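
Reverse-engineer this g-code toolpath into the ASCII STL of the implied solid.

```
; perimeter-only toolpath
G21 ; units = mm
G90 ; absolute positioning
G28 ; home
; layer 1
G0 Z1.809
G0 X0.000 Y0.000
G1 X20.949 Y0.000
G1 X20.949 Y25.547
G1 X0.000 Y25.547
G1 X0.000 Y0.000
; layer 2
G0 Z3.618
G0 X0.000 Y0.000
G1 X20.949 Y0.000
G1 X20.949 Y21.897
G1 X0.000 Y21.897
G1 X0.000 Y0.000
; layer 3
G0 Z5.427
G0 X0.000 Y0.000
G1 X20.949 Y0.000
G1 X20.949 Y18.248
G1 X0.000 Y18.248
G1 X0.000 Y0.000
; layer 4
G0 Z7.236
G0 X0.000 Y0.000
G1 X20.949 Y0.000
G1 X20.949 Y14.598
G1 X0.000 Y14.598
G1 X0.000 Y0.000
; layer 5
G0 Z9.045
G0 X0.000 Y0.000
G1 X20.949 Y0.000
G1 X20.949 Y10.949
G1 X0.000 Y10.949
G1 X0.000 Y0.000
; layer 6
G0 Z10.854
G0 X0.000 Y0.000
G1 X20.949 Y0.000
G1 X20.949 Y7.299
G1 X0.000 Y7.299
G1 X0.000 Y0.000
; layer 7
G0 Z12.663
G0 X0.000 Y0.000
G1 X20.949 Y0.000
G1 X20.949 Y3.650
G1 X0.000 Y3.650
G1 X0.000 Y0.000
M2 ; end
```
solid part
  facet normal 0.0000 0.0000 -1.0000
    outer loop
      vertex 20.949 29.196 0.000
      vertex 20.949 0.000 0.000
      vertex 0.000 0.000 0.000
    endloop
  endfacet
  facet normal 0.0000 0.0000 -1.0000
    outer loop
      vertex 0.000 29.196 0.000
      vertex 20.949 29.196 0.000
      vertex 0.000 0.000 0.000
    endloop
  endfacet
  facet normal 0.0000 -1.0000 0.0000
    outer loop
      vertex 0.000 0.000 0.000
      vertex 20.949 0.000 0.000
      vertex 20.949 0.000 14.472
    endloop
  endfacet
  facet normal 0.0000 -1.0000 0.0000
    outer loop
      vertex 0.000 0.000 0.000
      vertex 20.949 0.000 14.472
      vertex 0.000 0.000 14.472
    endloop
  endfacet
  facet normal 0.0000 0.4441 0.8960
    outer loop
      vertex 0.000 0.000 14.472
      vertex 20.949 0.000 14.472
      vertex 20.949 29.196 0.000
    endloop
  endfacet
  facet normal 0.0000 0.4441 0.8960
    outer loop
      vertex 0.000 0.000 14.472
      vertex 20.949 29.196 0.000
      vertex 0.000 29.196 0.000
    endloop
  endfacet
  facet normal -1.0000 0.0000 0.0000
    outer loop
      vertex 0.000 0.000 14.472
      vertex 0.000 29.196 0.000
      vertex 0.000 0.000 0.000
    endloop
  endfacet
  facet normal 1.0000 0.0000 0.0000
    outer loop
      vertex 20.949 0.000 0.000
      vertex 20.949 29.196 0.000
      vertex 20.949 0.000 14.472
    endloop
  endfacet
endsolid part

The G0 Z moves step by Δz≈1.809 mm. The G1 loops shrink linearly with z, so the solid tapers from its base footprint up to z≈14.5. Closing with a flat bottom cap and the tapered top and triangulating gives 8 facets — a wedge (ramp): 20.9 × 29.2 mm base, rising to 14.5 mm along the y=0 edge and sloping linearly to z=0 at y=29.2.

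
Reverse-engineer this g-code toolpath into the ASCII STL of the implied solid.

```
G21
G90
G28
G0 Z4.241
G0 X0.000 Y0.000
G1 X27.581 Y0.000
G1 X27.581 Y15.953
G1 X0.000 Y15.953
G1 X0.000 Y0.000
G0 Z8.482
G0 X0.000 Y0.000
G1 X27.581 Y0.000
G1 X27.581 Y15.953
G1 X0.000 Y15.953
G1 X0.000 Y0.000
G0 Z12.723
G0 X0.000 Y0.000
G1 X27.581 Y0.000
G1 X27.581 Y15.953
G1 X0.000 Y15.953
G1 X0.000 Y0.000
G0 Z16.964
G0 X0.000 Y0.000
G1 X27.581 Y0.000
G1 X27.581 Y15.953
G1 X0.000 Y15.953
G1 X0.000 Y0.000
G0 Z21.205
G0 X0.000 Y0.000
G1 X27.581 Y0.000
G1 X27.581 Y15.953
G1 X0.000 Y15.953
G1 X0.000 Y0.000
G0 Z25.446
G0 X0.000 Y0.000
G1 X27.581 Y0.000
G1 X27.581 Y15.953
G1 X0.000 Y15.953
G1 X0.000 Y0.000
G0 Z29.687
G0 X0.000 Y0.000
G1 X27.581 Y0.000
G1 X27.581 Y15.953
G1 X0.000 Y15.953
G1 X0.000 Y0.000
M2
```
solid part
  facet normal 0.0000 0.0000 -1.0000
    outer loop
      vertex 27.581 15.953 0.000
      vertex 27.581 0.000 0.000
      vertex 0.000 0.000 0.000
    endloop
  endfacet
  facet normal 0.0000 0.0000 -1.0000
    outer loop
      vertex 0.000 15.953 0.000
      vertex 27.581 15.953 0.000
      vertex 0.000 0.000 0.000
    endloop
  endfacet
  facet normal 0.0000 0.0000 1.0000
    outer loop
      vertex 0.000 0.000 29.687
      vertex 27.581 0.000 29.687
      vertex 27.581 15.953 29.687
    endloop
  endfacet
  facet normal 0.0000 0.0000 1.0000
    outer loop
      vertex 0.000 0.000 29.687
      vertex 27.581 15.953 29.687
      vertex 0.000 15.953 29.687
    endloop
  endfacet
  facet normal 0.0000 -1.0000 0.0000
    outer loop
      vertex 0.000 0.000 0.000
      vertex 27.581 0.000 0.000
      vertex 27.581 0.000 29.687
    endloop
  endfacet
  facet normal 0.0000 -1.0000 0.0000
    outer loop
      vertex 0.000 0.000 0.000
      vertex 27.581 0.000 29.687
      vertex 0.000 0.000 29.687
    endloop
  endfacet
  facet normal 0.0000 1.0000 0.0000
    outer loop
      vertex 27.581 15.953 29.687
      vertex 27.581 15.953 0.000
      vertex 0.000 15.953 0.000
    endloop
  endfacet
  facet normal 0.0000 1.0000 0.0000
    outer loop
      vertex 0.000 15.953 29.687
      vertex 27.581 15.953 29.687
      vertex 0.000 15.953 0.000
    endloop
  endfacet
  facet normal -1.0000 0.0000 0.0000
    outer loop
      vertex 0.000 15.953 29.687
      vertex 0.000 15.953 0.000
      vertex 0.000 0.000 0.000
    endloop
  endfacet
  facet normal -1.0000 0.0000 0.0000
    outer loop
      vertex 0.000 0.000 29.687
      vertex 0.000 15.953 29.687
      vertex 0.000 0.000 0.000
    endloop
  endfacet
  facet normal 1.0000 0.0000 0.0000
    outer loop
      vertex 27.581 0.000 0.000
      vertex 27.581 15.953 0.000
      vertex 27.581 15.953 29.687
    endloop
  endfacet
  facet normal 1.0000 0.0000 0.0000
    outer loop
      vertex 27.581 0.000 0.000
      vertex 27.581 15.953 29.687
      vertex 27.581 0.000 29.687
    endloop
  endfacet
endsolid part

The G0 Z moves step by Δz≈4.241 mm. Every layer's G1 loop is the same polygon, so the solid is a straight extrusion of it from z=0 to z≈29.7. Closing with flat bottom and top caps and triangulating gives 12 facets — a rectangular box, roughly 27.6 × 16 mm footprint and 29.7 mm tall.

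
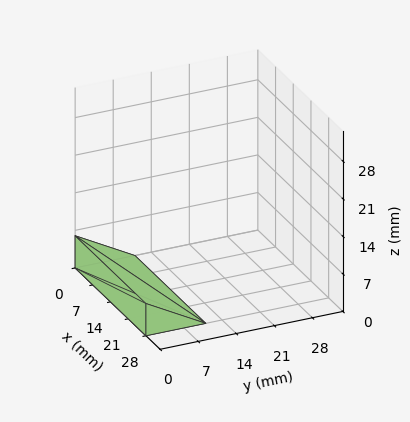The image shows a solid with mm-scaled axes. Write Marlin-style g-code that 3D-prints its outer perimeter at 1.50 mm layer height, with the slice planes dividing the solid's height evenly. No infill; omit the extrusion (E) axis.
Reading the render: the shape is a wedge (ramp): 28 × 11 mm base, rising to 6 mm along the y=0 edge and sloping linearly to z=0 at y=11 (dimensions read to the nearest mm from the axis ticks). For the g-code, the solid's height is divided into equal slices at the stated Δz and each level perimeter traced with G1 moves after a G0 lift.

; perimeter-only toolpath
G21 ; units = mm
G90 ; absolute positioning
G28 ; home
; layer 1
G0 Z1.50
G0 X0.00 Y0.00
G1 X28.00 Y0.00
G1 X28.00 Y8.25
G1 X0.00 Y8.25
G1 X0.00 Y0.00
; layer 2
G0 Z3.00
G0 X0.00 Y0.00
G1 X28.00 Y0.00
G1 X28.00 Y5.50
G1 X0.00 Y5.50
G1 X0.00 Y0.00
; layer 3
G0 Z4.50
G0 X0.00 Y0.00
G1 X28.00 Y0.00
G1 X28.00 Y2.75
G1 X0.00 Y2.75
G1 X0.00 Y0.00
M2 ; end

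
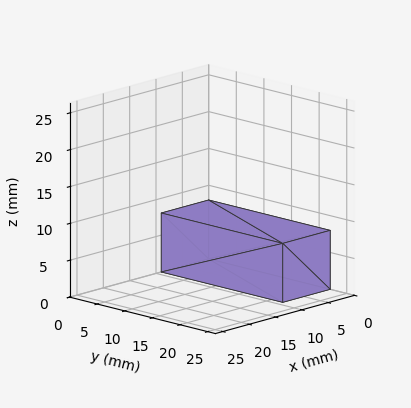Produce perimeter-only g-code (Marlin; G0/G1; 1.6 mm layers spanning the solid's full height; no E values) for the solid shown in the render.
Reading the render: the shape is a rectangular box, roughly 9 × 22 mm footprint and 8 mm tall (dimensions read to the nearest mm from the axis ticks). For the g-code, the solid's height is divided into equal slices at the stated Δz and each level perimeter traced with G1 moves after a G0 lift.

; perimeter-only toolpath
G21 ; units = mm
G90 ; absolute positioning
G28 ; home
; layer 1
G0 Z1.6
G0 X0.0 Y0.0
G1 X9.0 Y0.0
G1 X9.0 Y22.0
G1 X0.0 Y22.0
G1 X0.0 Y0.0
; layer 2
G0 Z3.2
G0 X0.0 Y0.0
G1 X9.0 Y0.0
G1 X9.0 Y22.0
G1 X0.0 Y22.0
G1 X0.0 Y0.0
; layer 3
G0 Z4.8
G0 X0.0 Y0.0
G1 X9.0 Y0.0
G1 X9.0 Y22.0
G1 X0.0 Y22.0
G1 X0.0 Y0.0
; layer 4
G0 Z6.4
G0 X0.0 Y0.0
G1 X9.0 Y0.0
G1 X9.0 Y22.0
G1 X0.0 Y22.0
G1 X0.0 Y0.0
; layer 5
G0 Z8.0
G0 X0.0 Y0.0
G1 X9.0 Y0.0
G1 X9.0 Y22.0
G1 X0.0 Y22.0
G1 X0.0 Y0.0
M2 ; end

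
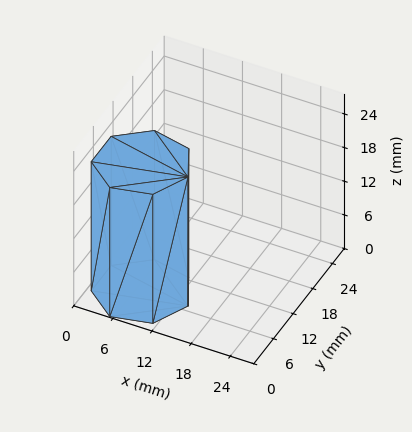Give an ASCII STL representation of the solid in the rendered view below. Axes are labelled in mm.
Reading the render: the shape is a regular 7-sided prism (a cylinder approximated with 7 flat sides), circumscribed radius ≈ 7 mm, height ≈ 23 mm (dimensions read to the nearest mm from the axis ticks). For the STL, each face is triangulated and given an outward normal.

solid part
  facet normal 0.0000 0.0000 -1.0000
    outer loop
      vertex 5.442 13.824 0.000
      vertex 11.364 12.473 0.000
      vertex 14.000 7.000 0.000
    endloop
  endfacet
  facet normal 0.0000 0.0000 -1.0000
    outer loop
      vertex 0.693 10.037 0.000
      vertex 5.442 13.824 0.000
      vertex 14.000 7.000 0.000
    endloop
  endfacet
  facet normal 0.0000 0.0000 -1.0000
    outer loop
      vertex 0.693 3.963 0.000
      vertex 0.693 10.037 0.000
      vertex 14.000 7.000 0.000
    endloop
  endfacet
  facet normal 0.0000 0.0000 -1.0000
    outer loop
      vertex 5.442 0.176 0.000
      vertex 0.693 3.963 0.000
      vertex 14.000 7.000 0.000
    endloop
  endfacet
  facet normal 0.0000 0.0000 -1.0000
    outer loop
      vertex 11.364 1.527 0.000
      vertex 5.442 0.176 0.000
      vertex 14.000 7.000 0.000
    endloop
  endfacet
  facet normal 0.0000 0.0000 1.0000
    outer loop
      vertex 14.000 7.000 23.000
      vertex 11.364 12.473 23.000
      vertex 5.442 13.824 23.000
    endloop
  endfacet
  facet normal 0.0000 0.0000 1.0000
    outer loop
      vertex 14.000 7.000 23.000
      vertex 5.442 13.824 23.000
      vertex 0.693 10.037 23.000
    endloop
  endfacet
  facet normal 0.0000 0.0000 1.0000
    outer loop
      vertex 14.000 7.000 23.000
      vertex 0.693 10.037 23.000
      vertex 0.693 3.963 23.000
    endloop
  endfacet
  facet normal 0.0000 0.0000 1.0000
    outer loop
      vertex 14.000 7.000 23.000
      vertex 0.693 3.963 23.000
      vertex 5.442 0.176 23.000
    endloop
  endfacet
  facet normal 0.0000 0.0000 1.0000
    outer loop
      vertex 14.000 7.000 23.000
      vertex 5.442 0.176 23.000
      vertex 11.364 1.527 23.000
    endloop
  endfacet
  facet normal 0.9009 0.4339 0.0000
    outer loop
      vertex 14.000 7.000 0.000
      vertex 11.364 12.473 0.000
      vertex 11.364 12.473 23.000
    endloop
  endfacet
  facet normal 0.9009 0.4339 0.0000
    outer loop
      vertex 14.000 7.000 0.000
      vertex 11.364 12.473 23.000
      vertex 14.000 7.000 23.000
    endloop
  endfacet
  facet normal 0.2224 0.9750 0.0000
    outer loop
      vertex 11.364 12.473 0.000
      vertex 5.442 13.824 0.000
      vertex 5.442 13.824 23.000
    endloop
  endfacet
  facet normal 0.2224 0.9750 0.0000
    outer loop
      vertex 11.364 12.473 0.000
      vertex 5.442 13.824 23.000
      vertex 11.364 12.473 23.000
    endloop
  endfacet
  facet normal -0.6235 0.7818 0.0000
    outer loop
      vertex 5.442 13.824 0.000
      vertex 0.693 10.037 0.000
      vertex 0.693 10.037 23.000
    endloop
  endfacet
  facet normal -0.6235 0.7818 0.0000
    outer loop
      vertex 5.442 13.824 0.000
      vertex 0.693 10.037 23.000
      vertex 5.442 13.824 23.000
    endloop
  endfacet
  facet normal -1.0000 0.0000 0.0000
    outer loop
      vertex 0.693 10.037 0.000
      vertex 0.693 3.963 0.000
      vertex 0.693 3.963 23.000
    endloop
  endfacet
  facet normal -1.0000 0.0000 0.0000
    outer loop
      vertex 0.693 10.037 0.000
      vertex 0.693 3.963 23.000
      vertex 0.693 10.037 23.000
    endloop
  endfacet
  facet normal -0.6235 -0.7818 0.0000
    outer loop
      vertex 0.693 3.963 0.000
      vertex 5.442 0.176 0.000
      vertex 5.442 0.176 23.000
    endloop
  endfacet
  facet normal -0.6235 -0.7818 0.0000
    outer loop
      vertex 0.693 3.963 0.000
      vertex 5.442 0.176 23.000
      vertex 0.693 3.963 23.000
    endloop
  endfacet
  facet normal 0.2224 -0.9750 0.0000
    outer loop
      vertex 5.442 0.176 0.000
      vertex 11.364 1.527 0.000
      vertex 11.364 1.527 23.000
    endloop
  endfacet
  facet normal 0.2224 -0.9750 0.0000
    outer loop
      vertex 5.442 0.176 0.000
      vertex 11.364 1.527 23.000
      vertex 5.442 0.176 23.000
    endloop
  endfacet
  facet normal 0.9009 -0.4339 0.0000
    outer loop
      vertex 11.364 1.527 0.000
      vertex 14.000 7.000 0.000
      vertex 14.000 7.000 23.000
    endloop
  endfacet
  facet normal 0.9009 -0.4339 0.0000
    outer loop
      vertex 11.364 1.527 0.000
      vertex 14.000 7.000 23.000
      vertex 11.364 1.527 23.000
    endloop
  endfacet
endsolid part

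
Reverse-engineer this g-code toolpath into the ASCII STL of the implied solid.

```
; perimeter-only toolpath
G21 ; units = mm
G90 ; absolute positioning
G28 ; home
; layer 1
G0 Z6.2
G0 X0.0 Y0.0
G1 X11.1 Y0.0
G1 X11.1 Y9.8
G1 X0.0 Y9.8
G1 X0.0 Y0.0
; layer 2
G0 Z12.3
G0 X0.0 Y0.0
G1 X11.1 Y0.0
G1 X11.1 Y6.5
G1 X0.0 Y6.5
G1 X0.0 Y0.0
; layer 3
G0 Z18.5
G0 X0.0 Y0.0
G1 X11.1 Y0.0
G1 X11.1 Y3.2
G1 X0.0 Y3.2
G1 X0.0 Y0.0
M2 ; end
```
solid part
  facet normal 0.0000 0.0000 -1.0000
    outer loop
      vertex 11.1 13.0 0.0
      vertex 11.1 0.0 0.0
      vertex 0.0 0.0 0.0
    endloop
  endfacet
  facet normal 0.0000 0.0000 -1.0000
    outer loop
      vertex 0.0 13.0 0.0
      vertex 11.1 13.0 0.0
      vertex 0.0 0.0 0.0
    endloop
  endfacet
  facet normal 0.0000 -1.0000 0.0000
    outer loop
      vertex 0.0 0.0 0.0
      vertex 11.1 0.0 0.0
      vertex 11.1 0.0 24.6
    endloop
  endfacet
  facet normal 0.0000 -1.0000 0.0000
    outer loop
      vertex 0.0 0.0 0.0
      vertex 11.1 0.0 24.6
      vertex 0.0 0.0 24.6
    endloop
  endfacet
  facet normal 0.0000 0.8841 0.4672
    outer loop
      vertex 0.0 0.0 24.6
      vertex 11.1 0.0 24.6
      vertex 11.1 13.0 0.0
    endloop
  endfacet
  facet normal 0.0000 0.8841 0.4672
    outer loop
      vertex 0.0 0.0 24.6
      vertex 11.1 13.0 0.0
      vertex 0.0 13.0 0.0
    endloop
  endfacet
  facet normal -1.0000 0.0000 0.0000
    outer loop
      vertex 0.0 0.0 24.6
      vertex 0.0 13.0 0.0
      vertex 0.0 0.0 0.0
    endloop
  endfacet
  facet normal 1.0000 0.0000 0.0000
    outer loop
      vertex 11.1 0.0 0.0
      vertex 11.1 13.0 0.0
      vertex 11.1 0.0 24.6
    endloop
  endfacet
endsolid part

The G0 Z moves step by Δz≈6.2 mm. The G1 loops shrink linearly with z, so the solid tapers from its base footprint up to z≈24.6. Closing with a flat bottom cap and the tapered top and triangulating gives 8 facets — a wedge (ramp): 11.1 × 13 mm base, rising to 24.6 mm along the y=0 edge and sloping linearly to z=0 at y=13.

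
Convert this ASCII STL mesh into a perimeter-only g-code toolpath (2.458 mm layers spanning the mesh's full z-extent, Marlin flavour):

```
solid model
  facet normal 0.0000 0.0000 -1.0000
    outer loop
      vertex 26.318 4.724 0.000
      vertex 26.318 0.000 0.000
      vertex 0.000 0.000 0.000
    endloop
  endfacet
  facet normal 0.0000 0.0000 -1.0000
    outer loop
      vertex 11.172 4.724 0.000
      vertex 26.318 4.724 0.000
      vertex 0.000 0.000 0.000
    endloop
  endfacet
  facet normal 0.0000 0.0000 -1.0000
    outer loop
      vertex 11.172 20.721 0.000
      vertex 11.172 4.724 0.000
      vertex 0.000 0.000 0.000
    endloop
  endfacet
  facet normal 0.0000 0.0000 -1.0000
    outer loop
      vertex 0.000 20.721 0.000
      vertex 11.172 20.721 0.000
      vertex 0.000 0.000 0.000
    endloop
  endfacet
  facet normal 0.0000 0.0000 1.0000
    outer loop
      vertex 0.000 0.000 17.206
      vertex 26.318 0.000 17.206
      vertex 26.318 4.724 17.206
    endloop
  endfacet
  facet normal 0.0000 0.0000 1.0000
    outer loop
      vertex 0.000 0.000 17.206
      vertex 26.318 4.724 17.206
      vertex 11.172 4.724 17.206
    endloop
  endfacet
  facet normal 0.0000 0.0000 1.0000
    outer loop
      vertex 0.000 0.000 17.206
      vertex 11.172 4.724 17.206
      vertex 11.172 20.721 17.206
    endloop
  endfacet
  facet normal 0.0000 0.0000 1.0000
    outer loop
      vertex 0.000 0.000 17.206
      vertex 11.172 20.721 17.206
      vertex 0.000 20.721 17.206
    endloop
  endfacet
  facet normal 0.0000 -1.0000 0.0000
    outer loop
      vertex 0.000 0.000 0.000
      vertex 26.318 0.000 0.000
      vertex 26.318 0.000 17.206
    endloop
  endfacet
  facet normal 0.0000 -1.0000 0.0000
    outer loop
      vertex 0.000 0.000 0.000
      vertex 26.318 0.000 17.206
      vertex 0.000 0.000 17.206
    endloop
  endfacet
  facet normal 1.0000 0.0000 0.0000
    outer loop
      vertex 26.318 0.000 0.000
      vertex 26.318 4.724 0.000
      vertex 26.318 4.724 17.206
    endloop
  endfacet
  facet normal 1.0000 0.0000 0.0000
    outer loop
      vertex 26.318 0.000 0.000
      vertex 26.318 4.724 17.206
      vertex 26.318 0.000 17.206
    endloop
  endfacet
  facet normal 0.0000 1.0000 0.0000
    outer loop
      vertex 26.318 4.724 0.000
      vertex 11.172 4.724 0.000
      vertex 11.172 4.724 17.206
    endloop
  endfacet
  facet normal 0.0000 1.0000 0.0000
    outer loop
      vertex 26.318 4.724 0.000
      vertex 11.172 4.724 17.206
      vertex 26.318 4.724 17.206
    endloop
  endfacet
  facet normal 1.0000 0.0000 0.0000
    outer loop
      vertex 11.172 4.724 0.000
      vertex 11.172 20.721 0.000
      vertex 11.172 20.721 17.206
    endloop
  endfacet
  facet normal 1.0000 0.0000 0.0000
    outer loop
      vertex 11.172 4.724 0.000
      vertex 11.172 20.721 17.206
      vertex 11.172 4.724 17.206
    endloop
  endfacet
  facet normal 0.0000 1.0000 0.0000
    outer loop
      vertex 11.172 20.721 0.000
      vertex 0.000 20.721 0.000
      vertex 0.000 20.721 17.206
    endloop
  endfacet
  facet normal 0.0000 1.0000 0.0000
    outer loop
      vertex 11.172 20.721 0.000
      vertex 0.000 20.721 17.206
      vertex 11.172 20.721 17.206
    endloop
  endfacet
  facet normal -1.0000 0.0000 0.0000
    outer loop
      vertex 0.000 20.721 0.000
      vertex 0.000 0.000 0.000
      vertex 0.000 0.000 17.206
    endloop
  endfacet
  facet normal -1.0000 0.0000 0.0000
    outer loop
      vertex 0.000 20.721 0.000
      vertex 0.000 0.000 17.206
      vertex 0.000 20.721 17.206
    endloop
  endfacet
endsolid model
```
; perimeter-only toolpath
G21 ; units = mm
G90 ; absolute positioning
G28 ; home
; layer 1
G0 Z2.458
G0 X0.000 Y0.000
G1 X26.318 Y0.000
G1 X26.318 Y4.724
G1 X11.172 Y4.724
G1 X11.172 Y20.721
G1 X0.000 Y20.721
G1 X0.000 Y0.000
; layer 2
G0 Z4.916
G0 X0.000 Y0.000
G1 X26.318 Y0.000
G1 X26.318 Y4.724
G1 X11.172 Y4.724
G1 X11.172 Y20.721
G1 X0.000 Y20.721
G1 X0.000 Y0.000
; layer 3
G0 Z7.374
G0 X0.000 Y0.000
G1 X26.318 Y0.000
G1 X26.318 Y4.724
G1 X11.172 Y4.724
G1 X11.172 Y20.721
G1 X0.000 Y20.721
G1 X0.000 Y0.000
; layer 4
G0 Z9.832
G0 X0.000 Y0.000
G1 X26.318 Y0.000
G1 X26.318 Y4.724
G1 X11.172 Y4.724
G1 X11.172 Y20.721
G1 X0.000 Y20.721
G1 X0.000 Y0.000
; layer 5
G0 Z12.290
G0 X0.000 Y0.000
G1 X26.318 Y0.000
G1 X26.318 Y4.724
G1 X11.172 Y4.724
G1 X11.172 Y20.721
G1 X0.000 Y20.721
G1 X0.000 Y0.000
; layer 6
G0 Z14.748
G0 X0.000 Y0.000
G1 X26.318 Y0.000
G1 X26.318 Y4.724
G1 X11.172 Y4.724
G1 X11.172 Y20.721
G1 X0.000 Y20.721
G1 X0.000 Y0.000
; layer 7
G0 Z17.206
G0 X0.000 Y0.000
G1 X26.318 Y0.000
G1 X26.318 Y4.724
G1 X11.172 Y4.724
G1 X11.172 Y20.721
G1 X0.000 Y20.721
G1 X0.000 Y0.000
M2 ; end

The solid is an L-shaped prism: outer 26.3 × 20.7 mm, arm thicknesses ≈ 4.72 mm (horizontal) and 11.2 mm (vertical), extruded 17.2 mm in z. Slicing at Δz = 2.458 mm — 7 equal slices spanning the solid's height, so layer i sits at z = i·h/7 — gives 7 non-empty perimeters. Each is a 6-segment closed polygon; G0 lifts to the layer z and rapids to the start vertex, then G1 traces the edges.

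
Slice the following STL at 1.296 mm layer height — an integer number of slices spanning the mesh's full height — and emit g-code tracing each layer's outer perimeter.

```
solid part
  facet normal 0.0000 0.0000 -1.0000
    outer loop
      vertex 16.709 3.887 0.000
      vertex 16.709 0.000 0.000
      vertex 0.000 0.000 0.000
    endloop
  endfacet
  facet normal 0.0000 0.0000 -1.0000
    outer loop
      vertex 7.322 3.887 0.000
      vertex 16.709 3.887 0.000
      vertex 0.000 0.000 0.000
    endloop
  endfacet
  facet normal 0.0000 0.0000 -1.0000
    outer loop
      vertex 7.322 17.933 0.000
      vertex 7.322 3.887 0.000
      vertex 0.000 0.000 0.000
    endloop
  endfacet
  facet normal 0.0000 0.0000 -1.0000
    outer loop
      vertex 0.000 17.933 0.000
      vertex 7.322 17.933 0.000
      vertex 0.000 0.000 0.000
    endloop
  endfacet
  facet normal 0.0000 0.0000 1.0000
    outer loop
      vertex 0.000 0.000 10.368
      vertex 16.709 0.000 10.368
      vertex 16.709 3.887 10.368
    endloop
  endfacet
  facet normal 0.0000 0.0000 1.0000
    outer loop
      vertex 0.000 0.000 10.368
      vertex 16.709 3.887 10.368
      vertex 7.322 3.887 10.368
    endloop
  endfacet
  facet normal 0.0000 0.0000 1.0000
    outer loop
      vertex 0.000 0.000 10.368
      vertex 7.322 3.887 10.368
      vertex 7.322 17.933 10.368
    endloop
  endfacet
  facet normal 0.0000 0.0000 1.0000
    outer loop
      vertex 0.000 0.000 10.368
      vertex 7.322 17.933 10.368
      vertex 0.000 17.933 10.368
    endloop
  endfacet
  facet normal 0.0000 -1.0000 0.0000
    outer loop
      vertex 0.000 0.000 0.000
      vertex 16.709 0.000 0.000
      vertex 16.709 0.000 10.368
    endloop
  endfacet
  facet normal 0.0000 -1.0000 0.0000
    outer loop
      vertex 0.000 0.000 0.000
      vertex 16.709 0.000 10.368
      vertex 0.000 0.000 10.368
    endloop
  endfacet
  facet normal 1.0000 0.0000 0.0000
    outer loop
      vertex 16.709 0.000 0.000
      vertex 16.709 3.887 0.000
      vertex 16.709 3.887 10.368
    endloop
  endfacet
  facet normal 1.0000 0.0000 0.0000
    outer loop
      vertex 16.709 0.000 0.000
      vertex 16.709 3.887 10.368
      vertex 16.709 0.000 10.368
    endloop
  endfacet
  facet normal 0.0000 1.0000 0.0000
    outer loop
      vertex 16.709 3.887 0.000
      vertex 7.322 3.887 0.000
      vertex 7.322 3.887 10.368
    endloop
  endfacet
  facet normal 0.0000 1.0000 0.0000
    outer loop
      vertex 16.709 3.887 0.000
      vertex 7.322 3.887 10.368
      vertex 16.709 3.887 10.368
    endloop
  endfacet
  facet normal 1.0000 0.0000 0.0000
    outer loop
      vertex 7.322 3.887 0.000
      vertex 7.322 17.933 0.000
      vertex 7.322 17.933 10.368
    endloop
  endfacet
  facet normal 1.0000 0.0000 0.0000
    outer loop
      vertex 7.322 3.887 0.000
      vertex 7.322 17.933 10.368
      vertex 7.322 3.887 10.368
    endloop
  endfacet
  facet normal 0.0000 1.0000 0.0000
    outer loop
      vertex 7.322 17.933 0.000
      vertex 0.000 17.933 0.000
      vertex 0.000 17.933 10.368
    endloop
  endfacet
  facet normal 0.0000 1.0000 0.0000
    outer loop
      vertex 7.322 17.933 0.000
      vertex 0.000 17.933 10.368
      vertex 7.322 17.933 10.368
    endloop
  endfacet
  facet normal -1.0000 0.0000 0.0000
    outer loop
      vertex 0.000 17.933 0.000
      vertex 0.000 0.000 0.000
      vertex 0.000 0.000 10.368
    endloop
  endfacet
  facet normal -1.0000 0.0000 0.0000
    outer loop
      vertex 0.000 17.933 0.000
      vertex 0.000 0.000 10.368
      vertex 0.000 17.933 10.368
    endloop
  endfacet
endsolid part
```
; perimeter-only toolpath
G21 ; units = mm
G90 ; absolute positioning
G28 ; home
; layer 1
G0 Z1.296
G0 X0.000 Y0.000
G1 X16.709 Y0.000
G1 X16.709 Y3.887
G1 X7.322 Y3.887
G1 X7.322 Y17.933
G1 X0.000 Y17.933
G1 X0.000 Y0.000
; layer 2
G0 Z2.592
G0 X0.000 Y0.000
G1 X16.709 Y0.000
G1 X16.709 Y3.887
G1 X7.322 Y3.887
G1 X7.322 Y17.933
G1 X0.000 Y17.933
G1 X0.000 Y0.000
; layer 3
G0 Z3.888
G0 X0.000 Y0.000
G1 X16.709 Y0.000
G1 X16.709 Y3.887
G1 X7.322 Y3.887
G1 X7.322 Y17.933
G1 X0.000 Y17.933
G1 X0.000 Y0.000
; layer 4
G0 Z5.184
G0 X0.000 Y0.000
G1 X16.709 Y0.000
G1 X16.709 Y3.887
G1 X7.322 Y3.887
G1 X7.322 Y17.933
G1 X0.000 Y17.933
G1 X0.000 Y0.000
; layer 5
G0 Z6.480
G0 X0.000 Y0.000
G1 X16.709 Y0.000
G1 X16.709 Y3.887
G1 X7.322 Y3.887
G1 X7.322 Y17.933
G1 X0.000 Y17.933
G1 X0.000 Y0.000
; layer 6
G0 Z7.776
G0 X0.000 Y0.000
G1 X16.709 Y0.000
G1 X16.709 Y3.887
G1 X7.322 Y3.887
G1 X7.322 Y17.933
G1 X0.000 Y17.933
G1 X0.000 Y0.000
; layer 7
G0 Z9.072
G0 X0.000 Y0.000
G1 X16.709 Y0.000
G1 X16.709 Y3.887
G1 X7.322 Y3.887
G1 X7.322 Y17.933
G1 X0.000 Y17.933
G1 X0.000 Y0.000
; layer 8
G0 Z10.368
G0 X0.000 Y0.000
G1 X16.709 Y0.000
G1 X16.709 Y3.887
G1 X7.322 Y3.887
G1 X7.322 Y17.933
G1 X0.000 Y17.933
G1 X0.000 Y0.000
M2 ; end

The solid is an L-shaped prism: outer 16.7 × 17.9 mm, arm thicknesses ≈ 3.89 mm (horizontal) and 7.32 mm (vertical), extruded 10.4 mm in z. Slicing at Δz = 1.296 mm — 8 equal slices spanning the solid's height, so layer i sits at z = i·h/8 — gives 8 non-empty perimeters. Each is a 6-segment closed polygon; G0 lifts to the layer z and rapids to the start vertex, then G1 traces the edges.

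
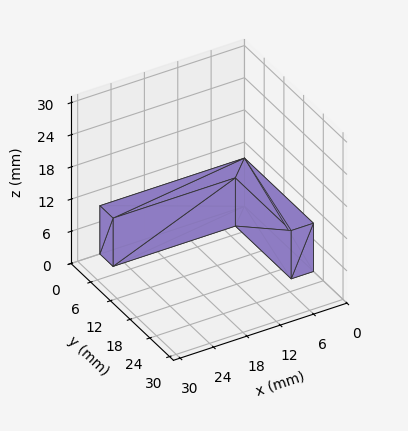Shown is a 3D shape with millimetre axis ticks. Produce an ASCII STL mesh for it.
Reading the render: the shape is an L-shaped prism: outer 26 × 21 mm, arm thicknesses ≈ 4 mm (horizontal) and 4 mm (vertical), extruded 9 mm in z (dimensions read to the nearest mm from the axis ticks). For the STL, each face is triangulated and given an outward normal.

solid part
  facet normal 0.0000 0.0000 -1.0000
    outer loop
      vertex 26.000 4.000 0.000
      vertex 26.000 0.000 0.000
      vertex 0.000 0.000 0.000
    endloop
  endfacet
  facet normal 0.0000 0.0000 -1.0000
    outer loop
      vertex 4.000 4.000 0.000
      vertex 26.000 4.000 0.000
      vertex 0.000 0.000 0.000
    endloop
  endfacet
  facet normal 0.0000 0.0000 -1.0000
    outer loop
      vertex 4.000 21.000 0.000
      vertex 4.000 4.000 0.000
      vertex 0.000 0.000 0.000
    endloop
  endfacet
  facet normal 0.0000 0.0000 -1.0000
    outer loop
      vertex 0.000 21.000 0.000
      vertex 4.000 21.000 0.000
      vertex 0.000 0.000 0.000
    endloop
  endfacet
  facet normal 0.0000 0.0000 1.0000
    outer loop
      vertex 0.000 0.000 9.000
      vertex 26.000 0.000 9.000
      vertex 26.000 4.000 9.000
    endloop
  endfacet
  facet normal 0.0000 0.0000 1.0000
    outer loop
      vertex 0.000 0.000 9.000
      vertex 26.000 4.000 9.000
      vertex 4.000 4.000 9.000
    endloop
  endfacet
  facet normal 0.0000 0.0000 1.0000
    outer loop
      vertex 0.000 0.000 9.000
      vertex 4.000 4.000 9.000
      vertex 4.000 21.000 9.000
    endloop
  endfacet
  facet normal 0.0000 0.0000 1.0000
    outer loop
      vertex 0.000 0.000 9.000
      vertex 4.000 21.000 9.000
      vertex 0.000 21.000 9.000
    endloop
  endfacet
  facet normal 0.0000 -1.0000 0.0000
    outer loop
      vertex 0.000 0.000 0.000
      vertex 26.000 0.000 0.000
      vertex 26.000 0.000 9.000
    endloop
  endfacet
  facet normal 0.0000 -1.0000 0.0000
    outer loop
      vertex 0.000 0.000 0.000
      vertex 26.000 0.000 9.000
      vertex 0.000 0.000 9.000
    endloop
  endfacet
  facet normal 1.0000 0.0000 0.0000
    outer loop
      vertex 26.000 0.000 0.000
      vertex 26.000 4.000 0.000
      vertex 26.000 4.000 9.000
    endloop
  endfacet
  facet normal 1.0000 0.0000 0.0000
    outer loop
      vertex 26.000 0.000 0.000
      vertex 26.000 4.000 9.000
      vertex 26.000 0.000 9.000
    endloop
  endfacet
  facet normal 0.0000 1.0000 0.0000
    outer loop
      vertex 26.000 4.000 0.000
      vertex 4.000 4.000 0.000
      vertex 4.000 4.000 9.000
    endloop
  endfacet
  facet normal 0.0000 1.0000 0.0000
    outer loop
      vertex 26.000 4.000 0.000
      vertex 4.000 4.000 9.000
      vertex 26.000 4.000 9.000
    endloop
  endfacet
  facet normal 1.0000 0.0000 0.0000
    outer loop
      vertex 4.000 4.000 0.000
      vertex 4.000 21.000 0.000
      vertex 4.000 21.000 9.000
    endloop
  endfacet
  facet normal 1.0000 0.0000 0.0000
    outer loop
      vertex 4.000 4.000 0.000
      vertex 4.000 21.000 9.000
      vertex 4.000 4.000 9.000
    endloop
  endfacet
  facet normal 0.0000 1.0000 0.0000
    outer loop
      vertex 4.000 21.000 0.000
      vertex 0.000 21.000 0.000
      vertex 0.000 21.000 9.000
    endloop
  endfacet
  facet normal 0.0000 1.0000 0.0000
    outer loop
      vertex 4.000 21.000 0.000
      vertex 0.000 21.000 9.000
      vertex 4.000 21.000 9.000
    endloop
  endfacet
  facet normal -1.0000 0.0000 0.0000
    outer loop
      vertex 0.000 21.000 0.000
      vertex 0.000 0.000 0.000
      vertex 0.000 0.000 9.000
    endloop
  endfacet
  facet normal -1.0000 0.0000 0.0000
    outer loop
      vertex 0.000 21.000 0.000
      vertex 0.000 0.000 9.000
      vertex 0.000 21.000 9.000
    endloop
  endfacet
endsolid part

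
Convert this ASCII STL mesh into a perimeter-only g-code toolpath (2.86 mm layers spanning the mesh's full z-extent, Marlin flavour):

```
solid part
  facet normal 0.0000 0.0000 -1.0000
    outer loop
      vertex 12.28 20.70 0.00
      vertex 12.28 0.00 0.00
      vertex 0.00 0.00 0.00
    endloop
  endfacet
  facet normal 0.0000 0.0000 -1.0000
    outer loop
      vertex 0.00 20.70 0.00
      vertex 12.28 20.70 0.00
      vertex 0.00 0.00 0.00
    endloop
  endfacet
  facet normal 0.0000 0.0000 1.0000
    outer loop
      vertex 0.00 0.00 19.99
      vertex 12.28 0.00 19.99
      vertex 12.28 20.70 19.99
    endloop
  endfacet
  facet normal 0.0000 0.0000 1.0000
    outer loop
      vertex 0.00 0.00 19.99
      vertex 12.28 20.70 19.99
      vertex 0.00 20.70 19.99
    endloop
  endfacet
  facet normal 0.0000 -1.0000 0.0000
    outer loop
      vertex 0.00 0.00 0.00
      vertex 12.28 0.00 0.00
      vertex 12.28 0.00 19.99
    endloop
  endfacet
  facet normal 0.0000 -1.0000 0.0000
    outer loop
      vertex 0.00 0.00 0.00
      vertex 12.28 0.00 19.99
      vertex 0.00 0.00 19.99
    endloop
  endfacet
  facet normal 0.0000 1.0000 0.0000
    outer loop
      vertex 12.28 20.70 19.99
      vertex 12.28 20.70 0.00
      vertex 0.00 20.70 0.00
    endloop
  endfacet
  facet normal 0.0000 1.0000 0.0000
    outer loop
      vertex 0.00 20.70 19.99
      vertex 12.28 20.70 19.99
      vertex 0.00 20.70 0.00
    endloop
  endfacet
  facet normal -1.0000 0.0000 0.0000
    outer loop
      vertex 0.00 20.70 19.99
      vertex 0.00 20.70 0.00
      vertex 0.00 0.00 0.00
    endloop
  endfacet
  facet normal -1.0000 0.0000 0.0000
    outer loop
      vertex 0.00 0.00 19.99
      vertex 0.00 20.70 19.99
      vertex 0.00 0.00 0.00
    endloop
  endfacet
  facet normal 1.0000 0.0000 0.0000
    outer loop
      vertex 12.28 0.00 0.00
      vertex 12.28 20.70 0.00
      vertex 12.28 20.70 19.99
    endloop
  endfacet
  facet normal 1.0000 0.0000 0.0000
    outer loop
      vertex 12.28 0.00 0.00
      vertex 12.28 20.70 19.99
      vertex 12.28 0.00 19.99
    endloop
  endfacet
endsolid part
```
; perimeter-only toolpath
G21 ; units = mm
G90 ; absolute positioning
G28 ; home
; layer 1
G0 Z2.86
G0 X0.00 Y0.00
G1 X12.28 Y0.00
G1 X12.28 Y20.70
G1 X0.00 Y20.70
G1 X0.00 Y0.00
; layer 2
G0 Z5.71
G0 X0.00 Y0.00
G1 X12.28 Y0.00
G1 X12.28 Y20.70
G1 X0.00 Y20.70
G1 X0.00 Y0.00
; layer 3
G0 Z8.57
G0 X0.00 Y0.00
G1 X12.28 Y0.00
G1 X12.28 Y20.70
G1 X0.00 Y20.70
G1 X0.00 Y0.00
; layer 4
G0 Z11.42
G0 X0.00 Y0.00
G1 X12.28 Y0.00
G1 X12.28 Y20.70
G1 X0.00 Y20.70
G1 X0.00 Y0.00
; layer 5
G0 Z14.28
G0 X0.00 Y0.00
G1 X12.28 Y0.00
G1 X12.28 Y20.70
G1 X0.00 Y20.70
G1 X0.00 Y0.00
; layer 6
G0 Z17.13
G0 X0.00 Y0.00
G1 X12.28 Y0.00
G1 X12.28 Y20.70
G1 X0.00 Y20.70
G1 X0.00 Y0.00
; layer 7
G0 Z19.99
G0 X0.00 Y0.00
G1 X12.28 Y0.00
G1 X12.28 Y20.70
G1 X0.00 Y20.70
G1 X0.00 Y0.00
M2 ; end

The solid is a rectangular box, roughly 12.3 × 20.7 mm footprint and 20 mm tall. Slicing at Δz = 2.86 mm — 7 equal slices spanning the solid's height, so layer i sits at z = i·h/7 — gives 7 non-empty perimeters. Each is a 4-segment closed polygon; G0 lifts to the layer z and rapids to the start vertex, then G1 traces the edges.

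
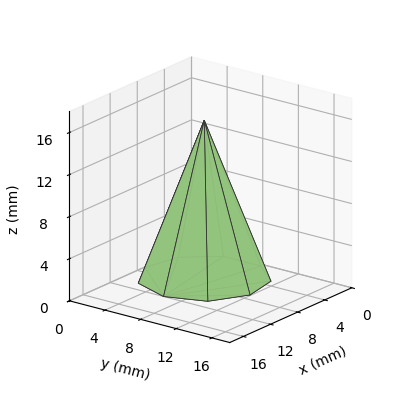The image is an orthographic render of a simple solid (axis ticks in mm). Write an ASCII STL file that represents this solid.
Reading the render: the shape is a regular 9-sided pyramid, base circumscribed radius ≈ 6 mm, apex at z ≈ 15 mm (dimensions read to the nearest mm from the axis ticks). For the STL, each face is triangulated and given an outward normal.

solid part
  facet normal 0.0000 0.0000 -1.0000
    outer loop
      vertex 7.0 11.9 0.0
      vertex 10.6 9.9 0.0
      vertex 12.0 6.0 0.0
    endloop
  endfacet
  facet normal 0.0000 0.0000 -1.0000
    outer loop
      vertex 3.0 11.2 0.0
      vertex 7.0 11.9 0.0
      vertex 12.0 6.0 0.0
    endloop
  endfacet
  facet normal 0.0000 0.0000 -1.0000
    outer loop
      vertex 0.4 8.1 0.0
      vertex 3.0 11.2 0.0
      vertex 12.0 6.0 0.0
    endloop
  endfacet
  facet normal 0.0000 0.0000 -1.0000
    outer loop
      vertex 0.4 3.9 0.0
      vertex 0.4 8.1 0.0
      vertex 12.0 6.0 0.0
    endloop
  endfacet
  facet normal 0.0000 0.0000 -1.0000
    outer loop
      vertex 3.0 0.8 0.0
      vertex 0.4 3.9 0.0
      vertex 12.0 6.0 0.0
    endloop
  endfacet
  facet normal 0.0000 0.0000 -1.0000
    outer loop
      vertex 7.0 0.1 0.0
      vertex 3.0 0.8 0.0
      vertex 12.0 6.0 0.0
    endloop
  endfacet
  facet normal 0.0000 0.0000 -1.0000
    outer loop
      vertex 10.6 2.1 0.0
      vertex 7.0 0.1 0.0
      vertex 12.0 6.0 0.0
    endloop
  endfacet
  facet normal 0.8808 0.3162 0.3523
    outer loop
      vertex 12.0 6.0 0.0
      vertex 10.6 9.9 0.0
      vertex 6.0 6.0 15.0
    endloop
  endfacet
  facet normal 0.4545 0.8182 0.3521
    outer loop
      vertex 10.6 9.9 0.0
      vertex 7.0 11.9 0.0
      vertex 6.0 6.0 15.0
    endloop
  endfacet
  facet normal -0.1614 0.9220 0.3519
    outer loop
      vertex 7.0 11.9 0.0
      vertex 3.0 11.2 0.0
      vertex 6.0 6.0 15.0
    endloop
  endfacet
  facet normal -0.7172 0.6015 0.3520
    outer loop
      vertex 3.0 11.2 0.0
      vertex 0.4 8.1 0.0
      vertex 6.0 6.0 15.0
    endloop
  endfacet
  facet normal -0.9368 0.0000 0.3498
    outer loop
      vertex 0.4 8.1 0.0
      vertex 0.4 3.9 0.0
      vertex 6.0 6.0 15.0
    endloop
  endfacet
  facet normal -0.7172 -0.6015 0.3520
    outer loop
      vertex 0.4 3.9 0.0
      vertex 3.0 0.8 0.0
      vertex 6.0 6.0 15.0
    endloop
  endfacet
  facet normal -0.1614 -0.9220 0.3519
    outer loop
      vertex 3.0 0.8 0.0
      vertex 7.0 0.1 0.0
      vertex 6.0 6.0 15.0
    endloop
  endfacet
  facet normal 0.4545 -0.8182 0.3521
    outer loop
      vertex 7.0 0.1 0.0
      vertex 10.6 2.1 0.0
      vertex 6.0 6.0 15.0
    endloop
  endfacet
  facet normal 0.8808 -0.3162 0.3523
    outer loop
      vertex 10.6 2.1 0.0
      vertex 12.0 6.0 0.0
      vertex 6.0 6.0 15.0
    endloop
  endfacet
endsolid part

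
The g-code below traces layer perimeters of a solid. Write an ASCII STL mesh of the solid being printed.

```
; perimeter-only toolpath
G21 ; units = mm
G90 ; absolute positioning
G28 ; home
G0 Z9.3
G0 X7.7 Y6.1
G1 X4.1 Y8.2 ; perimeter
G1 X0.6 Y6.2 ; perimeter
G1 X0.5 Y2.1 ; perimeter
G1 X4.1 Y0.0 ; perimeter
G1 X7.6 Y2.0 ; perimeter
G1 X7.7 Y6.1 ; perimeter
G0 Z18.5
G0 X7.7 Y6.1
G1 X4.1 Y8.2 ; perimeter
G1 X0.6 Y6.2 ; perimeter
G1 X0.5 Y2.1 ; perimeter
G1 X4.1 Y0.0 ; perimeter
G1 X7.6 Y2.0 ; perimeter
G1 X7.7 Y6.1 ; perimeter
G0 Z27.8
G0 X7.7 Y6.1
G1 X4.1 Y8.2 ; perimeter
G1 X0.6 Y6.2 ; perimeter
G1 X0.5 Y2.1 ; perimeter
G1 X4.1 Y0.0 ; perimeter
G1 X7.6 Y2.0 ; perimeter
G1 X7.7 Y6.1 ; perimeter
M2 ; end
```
solid part
  facet normal 0.0000 0.0000 -1.0000
    outer loop
      vertex 0.6 6.2 0.0
      vertex 4.1 8.2 0.0
      vertex 7.7 6.1 0.0
    endloop
  endfacet
  facet normal 0.0000 0.0000 -1.0000
    outer loop
      vertex 0.5 2.1 0.0
      vertex 0.6 6.2 0.0
      vertex 7.7 6.1 0.0
    endloop
  endfacet
  facet normal 0.0000 0.0000 -1.0000
    outer loop
      vertex 4.1 0.0 0.0
      vertex 0.5 2.1 0.0
      vertex 7.7 6.1 0.0
    endloop
  endfacet
  facet normal 0.0000 0.0000 -1.0000
    outer loop
      vertex 7.6 2.0 0.0
      vertex 4.1 0.0 0.0
      vertex 7.7 6.1 0.0
    endloop
  endfacet
  facet normal 0.0000 0.0000 1.0000
    outer loop
      vertex 7.7 6.1 27.8
      vertex 4.1 8.2 27.8
      vertex 0.6 6.2 27.8
    endloop
  endfacet
  facet normal 0.0000 0.0000 1.0000
    outer loop
      vertex 7.7 6.1 27.8
      vertex 0.6 6.2 27.8
      vertex 0.5 2.1 27.8
    endloop
  endfacet
  facet normal 0.0000 0.0000 1.0000
    outer loop
      vertex 7.7 6.1 27.8
      vertex 0.5 2.1 27.8
      vertex 4.1 0.0 27.8
    endloop
  endfacet
  facet normal 0.0000 0.0000 1.0000
    outer loop
      vertex 7.7 6.1 27.8
      vertex 4.1 0.0 27.8
      vertex 7.6 2.0 27.8
    endloop
  endfacet
  facet normal 0.5039 0.8638 0.0000
    outer loop
      vertex 7.7 6.1 0.0
      vertex 4.1 8.2 0.0
      vertex 4.1 8.2 27.8
    endloop
  endfacet
  facet normal 0.5039 0.8638 0.0000
    outer loop
      vertex 7.7 6.1 0.0
      vertex 4.1 8.2 27.8
      vertex 7.7 6.1 27.8
    endloop
  endfacet
  facet normal -0.4961 0.8682 0.0000
    outer loop
      vertex 4.1 8.2 0.0
      vertex 0.6 6.2 0.0
      vertex 0.6 6.2 27.8
    endloop
  endfacet
  facet normal -0.4961 0.8682 0.0000
    outer loop
      vertex 4.1 8.2 0.0
      vertex 0.6 6.2 27.8
      vertex 4.1 8.2 27.8
    endloop
  endfacet
  facet normal -0.9997 0.0244 0.0000
    outer loop
      vertex 0.6 6.2 0.0
      vertex 0.5 2.1 0.0
      vertex 0.5 2.1 27.8
    endloop
  endfacet
  facet normal -0.9997 0.0244 0.0000
    outer loop
      vertex 0.6 6.2 0.0
      vertex 0.5 2.1 27.8
      vertex 0.6 6.2 27.8
    endloop
  endfacet
  facet normal -0.5039 -0.8638 0.0000
    outer loop
      vertex 0.5 2.1 0.0
      vertex 4.1 0.0 0.0
      vertex 4.1 0.0 27.8
    endloop
  endfacet
  facet normal -0.5039 -0.8638 0.0000
    outer loop
      vertex 0.5 2.1 0.0
      vertex 4.1 0.0 27.8
      vertex 0.5 2.1 27.8
    endloop
  endfacet
  facet normal 0.4961 -0.8682 0.0000
    outer loop
      vertex 4.1 0.0 0.0
      vertex 7.6 2.0 0.0
      vertex 7.6 2.0 27.8
    endloop
  endfacet
  facet normal 0.4961 -0.8682 0.0000
    outer loop
      vertex 4.1 0.0 0.0
      vertex 7.6 2.0 27.8
      vertex 4.1 0.0 27.8
    endloop
  endfacet
  facet normal 0.9997 -0.0244 0.0000
    outer loop
      vertex 7.6 2.0 0.0
      vertex 7.7 6.1 0.0
      vertex 7.7 6.1 27.8
    endloop
  endfacet
  facet normal 0.9997 -0.0244 0.0000
    outer loop
      vertex 7.6 2.0 0.0
      vertex 7.7 6.1 27.8
      vertex 7.6 2.0 27.8
    endloop
  endfacet
endsolid part

The G0 Z moves step by Δz≈9.3 mm. Every layer's G1 loop is the same polygon, so the solid is a straight extrusion of it from z=0 to z≈27.8. Closing with flat bottom and top caps and triangulating gives 20 facets — a regular 6-sided prism (a cylinder approximated with 6 flat sides), circumscribed radius ≈ 4.1 mm, height ≈ 27.8 mm.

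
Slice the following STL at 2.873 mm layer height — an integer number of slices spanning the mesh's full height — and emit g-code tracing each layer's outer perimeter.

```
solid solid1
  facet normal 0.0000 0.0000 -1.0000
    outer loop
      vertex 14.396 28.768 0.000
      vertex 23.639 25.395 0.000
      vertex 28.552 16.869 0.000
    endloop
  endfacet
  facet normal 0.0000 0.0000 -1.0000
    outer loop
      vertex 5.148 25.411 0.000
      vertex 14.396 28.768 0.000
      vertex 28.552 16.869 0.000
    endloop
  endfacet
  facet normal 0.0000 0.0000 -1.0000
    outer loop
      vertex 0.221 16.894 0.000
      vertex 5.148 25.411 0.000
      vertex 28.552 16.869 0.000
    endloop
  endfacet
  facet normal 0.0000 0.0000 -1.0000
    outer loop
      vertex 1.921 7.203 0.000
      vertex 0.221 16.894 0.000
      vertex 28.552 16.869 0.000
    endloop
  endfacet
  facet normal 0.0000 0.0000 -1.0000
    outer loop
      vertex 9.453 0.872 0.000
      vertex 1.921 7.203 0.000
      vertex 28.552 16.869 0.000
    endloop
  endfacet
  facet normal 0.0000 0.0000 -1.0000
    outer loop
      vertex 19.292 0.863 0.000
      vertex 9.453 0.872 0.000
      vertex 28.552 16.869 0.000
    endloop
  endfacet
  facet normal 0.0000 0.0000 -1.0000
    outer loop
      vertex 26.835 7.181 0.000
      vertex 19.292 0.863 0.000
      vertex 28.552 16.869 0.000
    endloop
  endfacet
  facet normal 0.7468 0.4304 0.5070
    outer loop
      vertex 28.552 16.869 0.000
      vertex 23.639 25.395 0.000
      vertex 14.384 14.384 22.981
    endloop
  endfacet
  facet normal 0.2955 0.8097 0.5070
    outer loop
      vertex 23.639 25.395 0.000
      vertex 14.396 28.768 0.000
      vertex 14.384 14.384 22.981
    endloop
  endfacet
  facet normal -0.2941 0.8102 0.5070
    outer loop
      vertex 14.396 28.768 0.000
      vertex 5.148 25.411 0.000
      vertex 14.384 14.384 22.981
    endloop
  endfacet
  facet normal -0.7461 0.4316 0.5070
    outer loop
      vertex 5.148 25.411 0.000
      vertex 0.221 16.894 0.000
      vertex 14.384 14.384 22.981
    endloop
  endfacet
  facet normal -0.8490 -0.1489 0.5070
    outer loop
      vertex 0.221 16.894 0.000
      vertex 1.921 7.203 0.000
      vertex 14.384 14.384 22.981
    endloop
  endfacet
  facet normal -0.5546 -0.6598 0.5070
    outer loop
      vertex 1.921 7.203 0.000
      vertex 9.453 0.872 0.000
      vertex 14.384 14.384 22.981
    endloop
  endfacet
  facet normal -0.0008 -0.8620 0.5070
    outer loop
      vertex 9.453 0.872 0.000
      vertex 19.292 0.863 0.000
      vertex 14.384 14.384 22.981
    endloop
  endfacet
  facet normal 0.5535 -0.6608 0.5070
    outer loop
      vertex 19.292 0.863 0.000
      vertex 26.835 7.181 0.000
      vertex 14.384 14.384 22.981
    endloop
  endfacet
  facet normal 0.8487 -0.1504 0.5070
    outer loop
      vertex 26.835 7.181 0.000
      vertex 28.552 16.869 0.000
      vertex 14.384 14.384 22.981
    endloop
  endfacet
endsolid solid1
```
; perimeter-only toolpath
G21 ; units = mm
G90 ; absolute positioning
G28 ; home
; layer 1
G0 Z2.873
G0 X26.781 Y16.558
G1 X22.482 Y24.019
G1 X14.395 Y26.970
G1 X6.303 Y24.033
G1 X1.991 Y16.580
G1 X3.479 Y8.101
G1 X10.069 Y2.561
G1 X18.678 Y2.553
G1 X25.279 Y8.081
G1 X26.781 Y16.558
; layer 2
G0 Z5.745
G0 X25.010 Y16.248
G1 X21.325 Y22.642
G1 X14.393 Y25.172
G1 X7.457 Y22.654
G1 X3.762 Y16.267
G1 X5.037 Y8.998
G1 X10.686 Y4.250
G1 X18.065 Y4.243
G1 X23.722 Y8.982
G1 X25.010 Y16.248
; layer 3
G0 Z8.618
G0 X23.239 Y15.937
G1 X20.168 Y21.266
G1 X14.392 Y23.374
G1 X8.611 Y21.276
G1 X5.532 Y15.953
G1 X6.595 Y9.896
G1 X11.302 Y5.939
G1 X17.452 Y5.933
G1 X22.166 Y9.882
G1 X23.239 Y15.937
; layer 4
G0 Z11.491
G0 X21.468 Y15.627
G1 X19.011 Y19.889
G1 X14.390 Y21.576
G1 X9.766 Y19.898
G1 X7.303 Y15.639
G1 X8.152 Y10.793
G1 X11.918 Y7.628
G1 X16.838 Y7.623
G1 X20.610 Y10.783
G1 X21.468 Y15.627
; layer 5
G0 Z14.363
G0 X19.697 Y15.316
G1 X17.855 Y18.513
G1 X14.389 Y19.778
G1 X10.921 Y18.519
G1 X9.073 Y15.325
G1 X9.710 Y11.691
G1 X12.535 Y9.317
G1 X16.224 Y9.314
G1 X19.053 Y11.683
G1 X19.697 Y15.316
; layer 6
G0 Z17.236
G0 X17.926 Y15.005
G1 X16.698 Y17.137
G1 X14.387 Y17.980
G1 X12.075 Y17.141
G1 X10.843 Y15.011
G1 X11.268 Y12.589
G1 X13.151 Y11.006
G1 X15.611 Y11.004
G1 X17.497 Y12.583
G1 X17.926 Y15.005
; layer 7
G0 Z20.108
G0 X16.155 Y14.695
G1 X15.541 Y15.760
G1 X14.386 Y16.182
G1 X13.229 Y15.762
G1 X12.614 Y14.698
G1 X12.826 Y13.486
G1 X13.768 Y12.695
G1 X14.998 Y12.694
G1 X15.940 Y13.484
G1 X16.155 Y14.695
M2 ; end

The solid is a regular 9-sided pyramid, base circumscribed radius ≈ 14.4 mm, apex at z ≈ 23 mm. Slicing at Δz = 2.873 mm — 8 equal slices spanning the solid's height, so layer i sits at z = i·h/8 — gives 7 non-empty perimeters. Each is a 9-segment closed polygon; G0 lifts to the layer z and rapids to the start vertex, then G1 traces the edges. The cross-section shrinks linearly with z (the slice at the apex is degenerate and omitted).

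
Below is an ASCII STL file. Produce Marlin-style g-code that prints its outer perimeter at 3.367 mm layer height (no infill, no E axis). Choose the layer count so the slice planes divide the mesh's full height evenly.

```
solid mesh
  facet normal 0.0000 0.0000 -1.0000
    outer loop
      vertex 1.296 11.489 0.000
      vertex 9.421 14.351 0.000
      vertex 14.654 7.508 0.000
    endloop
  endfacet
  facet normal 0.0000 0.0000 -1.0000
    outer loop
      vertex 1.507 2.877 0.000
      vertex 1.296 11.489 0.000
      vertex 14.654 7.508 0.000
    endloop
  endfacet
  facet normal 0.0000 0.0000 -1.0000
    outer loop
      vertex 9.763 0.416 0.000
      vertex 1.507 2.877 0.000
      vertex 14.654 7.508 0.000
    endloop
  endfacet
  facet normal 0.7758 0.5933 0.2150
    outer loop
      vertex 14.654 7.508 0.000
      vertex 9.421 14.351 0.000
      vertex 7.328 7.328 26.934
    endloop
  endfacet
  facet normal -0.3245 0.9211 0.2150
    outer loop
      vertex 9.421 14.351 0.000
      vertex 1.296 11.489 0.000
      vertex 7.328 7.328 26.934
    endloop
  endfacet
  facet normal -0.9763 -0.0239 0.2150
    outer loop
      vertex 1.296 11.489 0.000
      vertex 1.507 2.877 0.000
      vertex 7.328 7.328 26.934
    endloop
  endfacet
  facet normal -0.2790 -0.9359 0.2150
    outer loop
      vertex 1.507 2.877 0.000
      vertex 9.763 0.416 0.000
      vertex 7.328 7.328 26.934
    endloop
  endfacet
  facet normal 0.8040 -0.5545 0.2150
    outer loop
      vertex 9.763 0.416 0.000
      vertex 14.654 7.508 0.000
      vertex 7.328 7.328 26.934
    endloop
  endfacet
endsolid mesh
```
; perimeter-only toolpath
G21 ; units = mm
G90 ; absolute positioning
G28 ; home
; layer 1
G0 Z3.367
G0 X13.738 Y7.486
G1 X9.159 Y13.473
G1 X2.050 Y10.969
G1 X2.235 Y3.433
G1 X9.459 Y1.280
G1 X13.738 Y7.486
; layer 2
G0 Z6.734
G0 X12.823 Y7.463
G1 X8.898 Y12.595
G1 X2.804 Y10.449
G1 X2.962 Y3.990
G1 X9.154 Y2.144
G1 X12.823 Y7.463
; layer 3
G0 Z10.100
G0 X11.907 Y7.441
G1 X8.636 Y11.717
G1 X3.558 Y9.929
G1 X3.690 Y4.546
G1 X8.850 Y3.008
G1 X11.907 Y7.441
; layer 4
G0 Z13.467
G0 X10.991 Y7.418
G1 X8.374 Y10.840
G1 X4.312 Y9.409
G1 X4.418 Y5.103
G1 X8.546 Y3.872
G1 X10.991 Y7.418
; layer 5
G0 Z16.834
G0 X10.075 Y7.396
G1 X8.113 Y9.962
G1 X5.066 Y8.888
G1 X5.145 Y5.659
G1 X8.241 Y4.736
G1 X10.075 Y7.396
; layer 6
G0 Z20.201
G0 X9.160 Y7.373
G1 X7.851 Y9.084
G1 X5.820 Y8.368
G1 X5.873 Y6.215
G1 X7.937 Y5.600
G1 X9.160 Y7.373
; layer 7
G0 Z23.567
G0 X8.244 Y7.351
G1 X7.590 Y8.206
G1 X6.574 Y7.848
G1 X6.600 Y6.772
G1 X7.632 Y6.464
G1 X8.244 Y7.351
M2 ; end

The solid is a regular 5-sided pyramid, base circumscribed radius ≈ 7.33 mm, apex at z ≈ 26.9 mm. Slicing at Δz = 3.367 mm — 8 equal slices spanning the solid's height, so layer i sits at z = i·h/8 — gives 7 non-empty perimeters. Each is a 5-segment closed polygon; G0 lifts to the layer z and rapids to the start vertex, then G1 traces the edges. The cross-section shrinks linearly with z (the slice at the apex is degenerate and omitted).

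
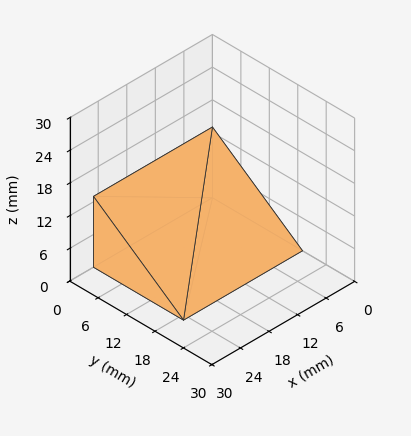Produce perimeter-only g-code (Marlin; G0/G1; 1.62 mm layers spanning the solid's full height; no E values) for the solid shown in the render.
Reading the render: the shape is a wedge (ramp): 25 × 19 mm base, rising to 13 mm along the y=0 edge and sloping linearly to z=0 at y=19 (dimensions read to the nearest mm from the axis ticks). For the g-code, the solid's height is divided into equal slices at the stated Δz and each level perimeter traced with G1 moves after a G0 lift.

; perimeter-only toolpath
G21 ; units = mm
G90 ; absolute positioning
G28 ; home
; layer 1
G0 Z1.62
G0 X0.00 Y0.00
G1 X25.00 Y0.00
G1 X25.00 Y16.62
G1 X0.00 Y16.62
G1 X0.00 Y0.00
; layer 2
G0 Z3.25
G0 X0.00 Y0.00
G1 X25.00 Y0.00
G1 X25.00 Y14.25
G1 X0.00 Y14.25
G1 X0.00 Y0.00
; layer 3
G0 Z4.88
G0 X0.00 Y0.00
G1 X25.00 Y0.00
G1 X25.00 Y11.88
G1 X0.00 Y11.88
G1 X0.00 Y0.00
; layer 4
G0 Z6.50
G0 X0.00 Y0.00
G1 X25.00 Y0.00
G1 X25.00 Y9.50
G1 X0.00 Y9.50
G1 X0.00 Y0.00
; layer 5
G0 Z8.12
G0 X0.00 Y0.00
G1 X25.00 Y0.00
G1 X25.00 Y7.12
G1 X0.00 Y7.12
G1 X0.00 Y0.00
; layer 6
G0 Z9.75
G0 X0.00 Y0.00
G1 X25.00 Y0.00
G1 X25.00 Y4.75
G1 X0.00 Y4.75
G1 X0.00 Y0.00
; layer 7
G0 Z11.38
G0 X0.00 Y0.00
G1 X25.00 Y0.00
G1 X25.00 Y2.38
G1 X0.00 Y2.38
G1 X0.00 Y0.00
M2 ; end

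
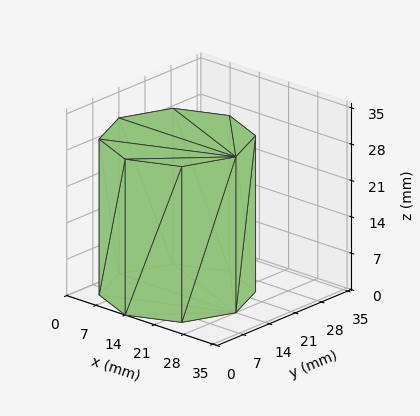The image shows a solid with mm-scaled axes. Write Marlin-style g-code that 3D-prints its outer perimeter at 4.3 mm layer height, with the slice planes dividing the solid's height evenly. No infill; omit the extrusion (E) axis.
Reading the render: the shape is a regular 8-sided prism (a cylinder approximated with 8 flat sides), circumscribed radius ≈ 14 mm, height ≈ 30 mm (dimensions read to the nearest mm from the axis ticks). For the g-code, the solid's height is divided into equal slices at the stated Δz and each level perimeter traced with G1 moves after a G0 lift.

; perimeter-only toolpath
G21 ; units = mm
G90 ; absolute positioning
G28 ; home
; layer 1
G0 Z4.3
G0 X28.0 Y14.0
G1 X23.9 Y23.9
G1 X14.0 Y28.0
G1 X4.1 Y23.9
G1 X0.0 Y14.0
G1 X4.1 Y4.1
G1 X14.0 Y0.0
G1 X23.9 Y4.1
G1 X28.0 Y14.0
; layer 2
G0 Z8.6
G0 X28.0 Y14.0
G1 X23.9 Y23.9
G1 X14.0 Y28.0
G1 X4.1 Y23.9
G1 X0.0 Y14.0
G1 X4.1 Y4.1
G1 X14.0 Y0.0
G1 X23.9 Y4.1
G1 X28.0 Y14.0
; layer 3
G0 Z12.9
G0 X28.0 Y14.0
G1 X23.9 Y23.9
G1 X14.0 Y28.0
G1 X4.1 Y23.9
G1 X0.0 Y14.0
G1 X4.1 Y4.1
G1 X14.0 Y0.0
G1 X23.9 Y4.1
G1 X28.0 Y14.0
; layer 4
G0 Z17.1
G0 X28.0 Y14.0
G1 X23.9 Y23.9
G1 X14.0 Y28.0
G1 X4.1 Y23.9
G1 X0.0 Y14.0
G1 X4.1 Y4.1
G1 X14.0 Y0.0
G1 X23.9 Y4.1
G1 X28.0 Y14.0
; layer 5
G0 Z21.4
G0 X28.0 Y14.0
G1 X23.9 Y23.9
G1 X14.0 Y28.0
G1 X4.1 Y23.9
G1 X0.0 Y14.0
G1 X4.1 Y4.1
G1 X14.0 Y0.0
G1 X23.9 Y4.1
G1 X28.0 Y14.0
; layer 6
G0 Z25.7
G0 X28.0 Y14.0
G1 X23.9 Y23.9
G1 X14.0 Y28.0
G1 X4.1 Y23.9
G1 X0.0 Y14.0
G1 X4.1 Y4.1
G1 X14.0 Y0.0
G1 X23.9 Y4.1
G1 X28.0 Y14.0
; layer 7
G0 Z30.0
G0 X28.0 Y14.0
G1 X23.9 Y23.9
G1 X14.0 Y28.0
G1 X4.1 Y23.9
G1 X0.0 Y14.0
G1 X4.1 Y4.1
G1 X14.0 Y0.0
G1 X23.9 Y4.1
G1 X28.0 Y14.0
M2 ; end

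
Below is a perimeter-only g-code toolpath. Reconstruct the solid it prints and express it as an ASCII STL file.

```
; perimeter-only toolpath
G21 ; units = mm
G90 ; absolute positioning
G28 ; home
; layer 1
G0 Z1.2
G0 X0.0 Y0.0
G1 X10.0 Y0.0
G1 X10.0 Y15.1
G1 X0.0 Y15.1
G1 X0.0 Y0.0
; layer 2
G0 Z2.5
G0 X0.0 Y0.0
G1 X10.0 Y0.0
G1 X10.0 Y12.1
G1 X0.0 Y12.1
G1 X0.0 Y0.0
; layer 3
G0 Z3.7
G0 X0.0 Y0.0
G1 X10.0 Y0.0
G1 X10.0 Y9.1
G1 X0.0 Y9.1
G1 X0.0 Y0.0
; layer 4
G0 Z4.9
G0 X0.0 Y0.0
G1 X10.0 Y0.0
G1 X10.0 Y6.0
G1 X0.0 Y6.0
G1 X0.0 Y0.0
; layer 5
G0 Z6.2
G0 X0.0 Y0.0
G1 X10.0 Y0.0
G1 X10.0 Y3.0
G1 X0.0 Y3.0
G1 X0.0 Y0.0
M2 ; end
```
solid part
  facet normal 0.0000 0.0000 -1.0000
    outer loop
      vertex 10.0 18.1 0.0
      vertex 10.0 0.0 0.0
      vertex 0.0 0.0 0.0
    endloop
  endfacet
  facet normal 0.0000 0.0000 -1.0000
    outer loop
      vertex 0.0 18.1 0.0
      vertex 10.0 18.1 0.0
      vertex 0.0 0.0 0.0
    endloop
  endfacet
  facet normal 0.0000 -1.0000 0.0000
    outer loop
      vertex 0.0 0.0 0.0
      vertex 10.0 0.0 0.0
      vertex 10.0 0.0 7.4
    endloop
  endfacet
  facet normal 0.0000 -1.0000 0.0000
    outer loop
      vertex 0.0 0.0 0.0
      vertex 10.0 0.0 7.4
      vertex 0.0 0.0 7.4
    endloop
  endfacet
  facet normal 0.0000 0.3784 0.9256
    outer loop
      vertex 0.0 0.0 7.4
      vertex 10.0 0.0 7.4
      vertex 10.0 18.1 0.0
    endloop
  endfacet
  facet normal 0.0000 0.3784 0.9256
    outer loop
      vertex 0.0 0.0 7.4
      vertex 10.0 18.1 0.0
      vertex 0.0 18.1 0.0
    endloop
  endfacet
  facet normal -1.0000 0.0000 0.0000
    outer loop
      vertex 0.0 0.0 7.4
      vertex 0.0 18.1 0.0
      vertex 0.0 0.0 0.0
    endloop
  endfacet
  facet normal 1.0000 0.0000 0.0000
    outer loop
      vertex 10.0 0.0 0.0
      vertex 10.0 18.1 0.0
      vertex 10.0 0.0 7.4
    endloop
  endfacet
endsolid part

The G0 Z moves step by Δz≈1.2 mm. The G1 loops shrink linearly with z, so the solid tapers from its base footprint up to z≈7.4. Closing with a flat bottom cap and the tapered top and triangulating gives 8 facets — a wedge (ramp): 10 × 18.1 mm base, rising to 7.4 mm along the y=0 edge and sloping linearly to z=0 at y=18.1.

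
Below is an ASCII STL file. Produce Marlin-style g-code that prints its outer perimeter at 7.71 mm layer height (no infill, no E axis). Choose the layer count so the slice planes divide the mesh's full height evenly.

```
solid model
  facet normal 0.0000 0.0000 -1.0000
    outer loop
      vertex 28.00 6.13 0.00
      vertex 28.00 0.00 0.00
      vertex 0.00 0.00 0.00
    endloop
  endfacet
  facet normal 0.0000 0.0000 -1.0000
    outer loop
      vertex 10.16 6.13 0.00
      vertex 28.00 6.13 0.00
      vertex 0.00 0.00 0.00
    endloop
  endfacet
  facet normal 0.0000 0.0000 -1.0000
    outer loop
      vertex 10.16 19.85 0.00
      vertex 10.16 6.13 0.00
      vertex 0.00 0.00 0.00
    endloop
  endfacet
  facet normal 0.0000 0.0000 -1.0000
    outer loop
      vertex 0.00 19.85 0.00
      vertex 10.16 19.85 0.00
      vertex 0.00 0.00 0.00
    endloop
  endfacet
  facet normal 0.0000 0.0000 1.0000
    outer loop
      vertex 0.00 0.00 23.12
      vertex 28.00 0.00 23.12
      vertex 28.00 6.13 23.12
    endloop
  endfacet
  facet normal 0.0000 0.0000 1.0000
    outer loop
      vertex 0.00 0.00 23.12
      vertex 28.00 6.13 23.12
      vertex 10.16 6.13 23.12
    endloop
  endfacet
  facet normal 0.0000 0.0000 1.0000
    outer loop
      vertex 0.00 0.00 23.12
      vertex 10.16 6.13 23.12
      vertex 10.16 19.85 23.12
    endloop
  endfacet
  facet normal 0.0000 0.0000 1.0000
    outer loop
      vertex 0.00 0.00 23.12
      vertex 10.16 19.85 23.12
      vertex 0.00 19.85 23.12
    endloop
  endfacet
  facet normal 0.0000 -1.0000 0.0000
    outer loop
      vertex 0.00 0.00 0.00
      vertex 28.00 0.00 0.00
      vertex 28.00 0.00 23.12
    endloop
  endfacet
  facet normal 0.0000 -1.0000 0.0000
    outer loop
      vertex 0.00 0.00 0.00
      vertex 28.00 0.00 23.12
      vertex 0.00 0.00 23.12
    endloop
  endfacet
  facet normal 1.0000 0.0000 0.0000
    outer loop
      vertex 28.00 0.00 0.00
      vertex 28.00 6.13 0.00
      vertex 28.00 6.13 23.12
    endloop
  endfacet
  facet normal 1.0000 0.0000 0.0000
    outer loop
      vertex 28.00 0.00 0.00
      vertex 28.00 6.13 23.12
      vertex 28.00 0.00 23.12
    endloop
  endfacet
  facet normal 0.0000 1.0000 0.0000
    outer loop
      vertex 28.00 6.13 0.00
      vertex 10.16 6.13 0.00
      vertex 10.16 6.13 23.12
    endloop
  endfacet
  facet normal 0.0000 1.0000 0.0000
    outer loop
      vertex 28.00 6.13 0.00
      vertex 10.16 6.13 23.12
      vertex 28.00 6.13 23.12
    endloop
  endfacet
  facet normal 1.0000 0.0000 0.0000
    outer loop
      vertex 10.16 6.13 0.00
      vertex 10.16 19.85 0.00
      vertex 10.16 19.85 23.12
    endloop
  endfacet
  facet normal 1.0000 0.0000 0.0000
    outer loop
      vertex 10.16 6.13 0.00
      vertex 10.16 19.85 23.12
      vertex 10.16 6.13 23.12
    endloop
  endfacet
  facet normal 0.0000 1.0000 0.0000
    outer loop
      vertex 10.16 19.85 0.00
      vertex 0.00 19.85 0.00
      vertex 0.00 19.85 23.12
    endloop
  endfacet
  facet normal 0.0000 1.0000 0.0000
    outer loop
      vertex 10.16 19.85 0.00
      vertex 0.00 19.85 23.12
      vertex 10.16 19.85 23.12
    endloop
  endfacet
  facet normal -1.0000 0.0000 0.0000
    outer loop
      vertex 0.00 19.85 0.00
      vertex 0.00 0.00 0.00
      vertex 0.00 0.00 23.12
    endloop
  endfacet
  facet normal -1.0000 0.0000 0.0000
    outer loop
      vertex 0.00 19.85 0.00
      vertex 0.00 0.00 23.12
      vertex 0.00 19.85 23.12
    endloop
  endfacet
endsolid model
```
; perimeter-only toolpath
G21 ; units = mm
G90 ; absolute positioning
G28 ; home
; layer 1
G0 Z7.71
G0 X0.00 Y0.00
G1 X28.00 Y0.00
G1 X28.00 Y6.13
G1 X10.16 Y6.13
G1 X10.16 Y19.85
G1 X0.00 Y19.85
G1 X0.00 Y0.00
; layer 2
G0 Z15.41
G0 X0.00 Y0.00
G1 X28.00 Y0.00
G1 X28.00 Y6.13
G1 X10.16 Y6.13
G1 X10.16 Y19.85
G1 X0.00 Y19.85
G1 X0.00 Y0.00
; layer 3
G0 Z23.12
G0 X0.00 Y0.00
G1 X28.00 Y0.00
G1 X28.00 Y6.13
G1 X10.16 Y6.13
G1 X10.16 Y19.85
G1 X0.00 Y19.85
G1 X0.00 Y0.00
M2 ; end

The solid is an L-shaped prism: outer 28 × 19.9 mm, arm thicknesses ≈ 6.13 mm (horizontal) and 10.2 mm (vertical), extruded 23.1 mm in z. Slicing at Δz = 7.71 mm — 3 equal slices spanning the solid's height, so layer i sits at z = i·h/3 — gives 3 non-empty perimeters. Each is a 6-segment closed polygon; G0 lifts to the layer z and rapids to the start vertex, then G1 traces the edges.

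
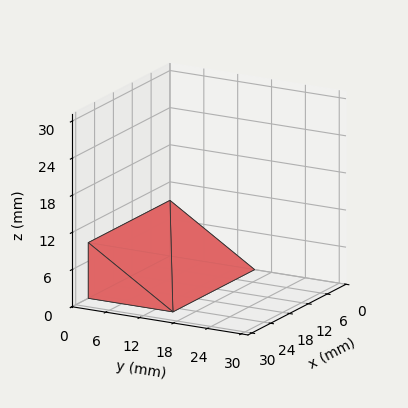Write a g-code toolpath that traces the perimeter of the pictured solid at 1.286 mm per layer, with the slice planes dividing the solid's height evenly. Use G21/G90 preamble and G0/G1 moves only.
Reading the render: the shape is a wedge (ramp): 26 × 15 mm base, rising to 9 mm along the y=0 edge and sloping linearly to z=0 at y=15 (dimensions read to the nearest mm from the axis ticks). For the g-code, the solid's height is divided into equal slices at the stated Δz and each level perimeter traced with G1 moves after a G0 lift.

; perimeter-only toolpath
G21 ; units = mm
G90 ; absolute positioning
G28 ; home
; layer 1
G0 Z1.286
G0 X0.000 Y0.000
G1 X26.000 Y0.000
G1 X26.000 Y12.857
G1 X0.000 Y12.857
G1 X0.000 Y0.000
; layer 2
G0 Z2.571
G0 X0.000 Y0.000
G1 X26.000 Y0.000
G1 X26.000 Y10.714
G1 X0.000 Y10.714
G1 X0.000 Y0.000
; layer 3
G0 Z3.857
G0 X0.000 Y0.000
G1 X26.000 Y0.000
G1 X26.000 Y8.571
G1 X0.000 Y8.571
G1 X0.000 Y0.000
; layer 4
G0 Z5.143
G0 X0.000 Y0.000
G1 X26.000 Y0.000
G1 X26.000 Y6.429
G1 X0.000 Y6.429
G1 X0.000 Y0.000
; layer 5
G0 Z6.429
G0 X0.000 Y0.000
G1 X26.000 Y0.000
G1 X26.000 Y4.286
G1 X0.000 Y4.286
G1 X0.000 Y0.000
; layer 6
G0 Z7.714
G0 X0.000 Y0.000
G1 X26.000 Y0.000
G1 X26.000 Y2.143
G1 X0.000 Y2.143
G1 X0.000 Y0.000
M2 ; end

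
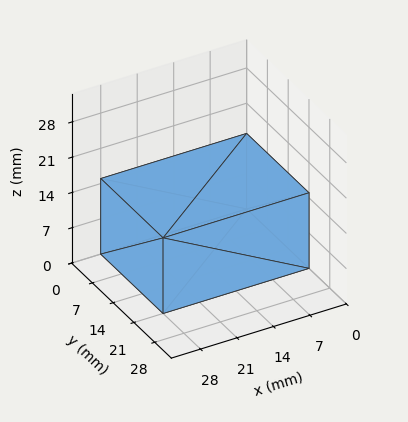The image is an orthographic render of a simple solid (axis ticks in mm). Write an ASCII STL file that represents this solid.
Reading the render: the shape is a rectangular box, roughly 28 × 21 mm footprint and 15 mm tall (dimensions read to the nearest mm from the axis ticks). For the STL, each face is triangulated and given an outward normal.

solid part
  facet normal 0.0000 0.0000 -1.0000
    outer loop
      vertex 28.0 21.0 0.0
      vertex 28.0 0.0 0.0
      vertex 0.0 0.0 0.0
    endloop
  endfacet
  facet normal 0.0000 0.0000 -1.0000
    outer loop
      vertex 0.0 21.0 0.0
      vertex 28.0 21.0 0.0
      vertex 0.0 0.0 0.0
    endloop
  endfacet
  facet normal 0.0000 0.0000 1.0000
    outer loop
      vertex 0.0 0.0 15.0
      vertex 28.0 0.0 15.0
      vertex 28.0 21.0 15.0
    endloop
  endfacet
  facet normal 0.0000 0.0000 1.0000
    outer loop
      vertex 0.0 0.0 15.0
      vertex 28.0 21.0 15.0
      vertex 0.0 21.0 15.0
    endloop
  endfacet
  facet normal 0.0000 -1.0000 0.0000
    outer loop
      vertex 0.0 0.0 0.0
      vertex 28.0 0.0 0.0
      vertex 28.0 0.0 15.0
    endloop
  endfacet
  facet normal 0.0000 -1.0000 0.0000
    outer loop
      vertex 0.0 0.0 0.0
      vertex 28.0 0.0 15.0
      vertex 0.0 0.0 15.0
    endloop
  endfacet
  facet normal 0.0000 1.0000 0.0000
    outer loop
      vertex 28.0 21.0 15.0
      vertex 28.0 21.0 0.0
      vertex 0.0 21.0 0.0
    endloop
  endfacet
  facet normal 0.0000 1.0000 0.0000
    outer loop
      vertex 0.0 21.0 15.0
      vertex 28.0 21.0 15.0
      vertex 0.0 21.0 0.0
    endloop
  endfacet
  facet normal -1.0000 0.0000 0.0000
    outer loop
      vertex 0.0 21.0 15.0
      vertex 0.0 21.0 0.0
      vertex 0.0 0.0 0.0
    endloop
  endfacet
  facet normal -1.0000 0.0000 0.0000
    outer loop
      vertex 0.0 0.0 15.0
      vertex 0.0 21.0 15.0
      vertex 0.0 0.0 0.0
    endloop
  endfacet
  facet normal 1.0000 0.0000 0.0000
    outer loop
      vertex 28.0 0.0 0.0
      vertex 28.0 21.0 0.0
      vertex 28.0 21.0 15.0
    endloop
  endfacet
  facet normal 1.0000 0.0000 0.0000
    outer loop
      vertex 28.0 0.0 0.0
      vertex 28.0 21.0 15.0
      vertex 28.0 0.0 15.0
    endloop
  endfacet
endsolid part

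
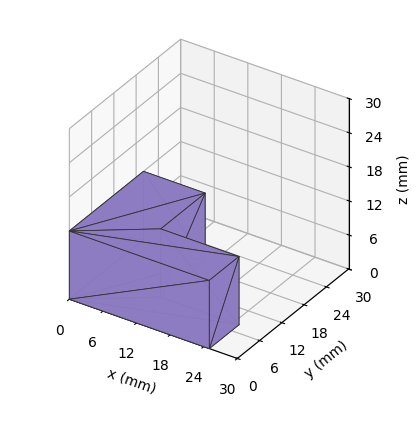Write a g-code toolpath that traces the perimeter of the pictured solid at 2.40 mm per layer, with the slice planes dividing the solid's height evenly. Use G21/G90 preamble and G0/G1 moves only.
Reading the render: the shape is an L-shaped prism: outer 25 × 20 mm, arm thicknesses ≈ 8 mm (horizontal) and 11 mm (vertical), extruded 12 mm in z (dimensions read to the nearest mm from the axis ticks). For the g-code, the solid's height is divided into equal slices at the stated Δz and each level perimeter traced with G1 moves after a G0 lift.

; perimeter-only toolpath
G21 ; units = mm
G90 ; absolute positioning
G28 ; home
; layer 1
G0 Z2.40
G0 X0.00 Y0.00
G1 X25.00 Y0.00
G1 X25.00 Y8.00
G1 X11.00 Y8.00
G1 X11.00 Y20.00
G1 X0.00 Y20.00
G1 X0.00 Y0.00
; layer 2
G0 Z4.80
G0 X0.00 Y0.00
G1 X25.00 Y0.00
G1 X25.00 Y8.00
G1 X11.00 Y8.00
G1 X11.00 Y20.00
G1 X0.00 Y20.00
G1 X0.00 Y0.00
; layer 3
G0 Z7.20
G0 X0.00 Y0.00
G1 X25.00 Y0.00
G1 X25.00 Y8.00
G1 X11.00 Y8.00
G1 X11.00 Y20.00
G1 X0.00 Y20.00
G1 X0.00 Y0.00
; layer 4
G0 Z9.60
G0 X0.00 Y0.00
G1 X25.00 Y0.00
G1 X25.00 Y8.00
G1 X11.00 Y8.00
G1 X11.00 Y20.00
G1 X0.00 Y20.00
G1 X0.00 Y0.00
; layer 5
G0 Z12.00
G0 X0.00 Y0.00
G1 X25.00 Y0.00
G1 X25.00 Y8.00
G1 X11.00 Y8.00
G1 X11.00 Y20.00
G1 X0.00 Y20.00
G1 X0.00 Y0.00
M2 ; end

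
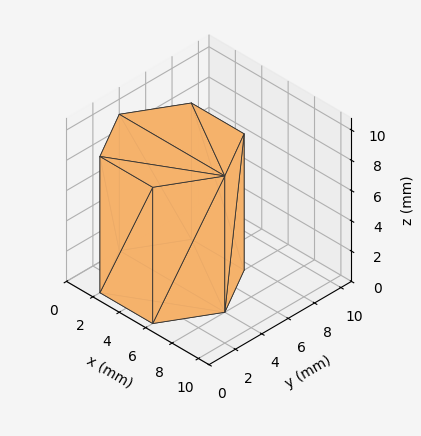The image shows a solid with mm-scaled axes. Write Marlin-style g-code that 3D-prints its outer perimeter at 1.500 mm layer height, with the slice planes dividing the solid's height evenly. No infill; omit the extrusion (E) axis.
Reading the render: the shape is a regular 6-sided prism (a cylinder approximated with 6 flat sides), circumscribed radius ≈ 4 mm, height ≈ 9 mm (dimensions read to the nearest mm from the axis ticks). For the g-code, the solid's height is divided into equal slices at the stated Δz and each level perimeter traced with G1 moves after a G0 lift.

; perimeter-only toolpath
G21 ; units = mm
G90 ; absolute positioning
G28 ; home
; layer 1
G0 Z1.500
G0 X8.000 Y4.000
G1 X6.000 Y7.464
G1 X2.000 Y7.464
G1 X0.000 Y4.000
G1 X2.000 Y0.536
G1 X6.000 Y0.536
G1 X8.000 Y4.000
; layer 2
G0 Z3.000
G0 X8.000 Y4.000
G1 X6.000 Y7.464
G1 X2.000 Y7.464
G1 X0.000 Y4.000
G1 X2.000 Y0.536
G1 X6.000 Y0.536
G1 X8.000 Y4.000
; layer 3
G0 Z4.500
G0 X8.000 Y4.000
G1 X6.000 Y7.464
G1 X2.000 Y7.464
G1 X0.000 Y4.000
G1 X2.000 Y0.536
G1 X6.000 Y0.536
G1 X8.000 Y4.000
; layer 4
G0 Z6.000
G0 X8.000 Y4.000
G1 X6.000 Y7.464
G1 X2.000 Y7.464
G1 X0.000 Y4.000
G1 X2.000 Y0.536
G1 X6.000 Y0.536
G1 X8.000 Y4.000
; layer 5
G0 Z7.500
G0 X8.000 Y4.000
G1 X6.000 Y7.464
G1 X2.000 Y7.464
G1 X0.000 Y4.000
G1 X2.000 Y0.536
G1 X6.000 Y0.536
G1 X8.000 Y4.000
; layer 6
G0 Z9.000
G0 X8.000 Y4.000
G1 X6.000 Y7.464
G1 X2.000 Y7.464
G1 X0.000 Y4.000
G1 X2.000 Y0.536
G1 X6.000 Y0.536
G1 X8.000 Y4.000
M2 ; end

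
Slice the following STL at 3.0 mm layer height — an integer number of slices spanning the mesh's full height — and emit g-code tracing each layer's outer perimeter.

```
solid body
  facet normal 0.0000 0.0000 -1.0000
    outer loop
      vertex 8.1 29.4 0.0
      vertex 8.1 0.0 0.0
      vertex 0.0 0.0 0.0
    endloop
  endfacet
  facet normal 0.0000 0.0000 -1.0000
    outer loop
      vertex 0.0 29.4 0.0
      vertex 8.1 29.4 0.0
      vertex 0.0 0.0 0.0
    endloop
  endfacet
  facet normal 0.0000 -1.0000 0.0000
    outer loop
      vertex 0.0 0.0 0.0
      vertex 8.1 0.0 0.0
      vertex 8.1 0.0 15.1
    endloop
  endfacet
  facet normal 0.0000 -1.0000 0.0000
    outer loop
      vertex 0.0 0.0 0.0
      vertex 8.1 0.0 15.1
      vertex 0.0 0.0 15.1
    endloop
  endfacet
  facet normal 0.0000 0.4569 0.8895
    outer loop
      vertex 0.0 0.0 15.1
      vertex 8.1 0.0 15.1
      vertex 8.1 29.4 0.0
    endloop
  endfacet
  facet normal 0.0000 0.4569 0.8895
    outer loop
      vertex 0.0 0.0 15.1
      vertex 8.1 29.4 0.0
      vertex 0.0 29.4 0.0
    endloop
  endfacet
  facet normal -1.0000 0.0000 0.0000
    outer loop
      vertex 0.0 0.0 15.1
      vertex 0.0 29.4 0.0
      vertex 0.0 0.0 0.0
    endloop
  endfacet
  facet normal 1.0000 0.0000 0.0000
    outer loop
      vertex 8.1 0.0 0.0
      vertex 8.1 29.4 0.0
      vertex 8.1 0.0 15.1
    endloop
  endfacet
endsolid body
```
; perimeter-only toolpath
G21 ; units = mm
G90 ; absolute positioning
G28 ; home
; layer 1
G0 Z3.0
G0 X0.0 Y0.0
G1 X8.1 Y0.0
G1 X8.1 Y23.5
G1 X0.0 Y23.5
G1 X0.0 Y0.0
; layer 2
G0 Z6.0
G0 X0.0 Y0.0
G1 X8.1 Y0.0
G1 X8.1 Y17.6
G1 X0.0 Y17.6
G1 X0.0 Y0.0
; layer 3
G0 Z9.1
G0 X0.0 Y0.0
G1 X8.1 Y0.0
G1 X8.1 Y11.8
G1 X0.0 Y11.8
G1 X0.0 Y0.0
; layer 4
G0 Z12.1
G0 X0.0 Y0.0
G1 X8.1 Y0.0
G1 X8.1 Y5.9
G1 X0.0 Y5.9
G1 X0.0 Y0.0
M2 ; end

The solid is a wedge (ramp): 8.1 × 29.4 mm base, rising to 15.1 mm along the y=0 edge and sloping linearly to z=0 at y=29.4. Slicing at Δz = 3.0 mm — 5 equal slices spanning the solid's height, so layer i sits at z = i·h/5 — gives 4 non-empty perimeters. Each is a 4-segment closed polygon; G0 lifts to the layer z and rapids to the start vertex, then G1 traces the edges. The cross-section shrinks linearly with z (the slice at the apex is degenerate and omitted).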